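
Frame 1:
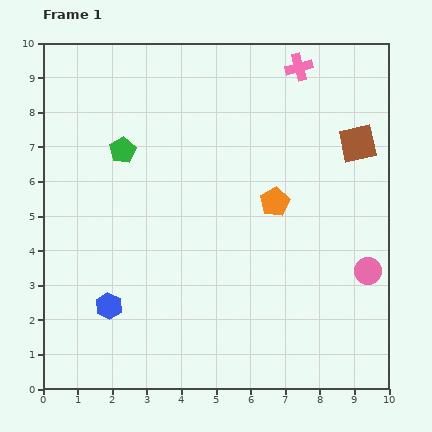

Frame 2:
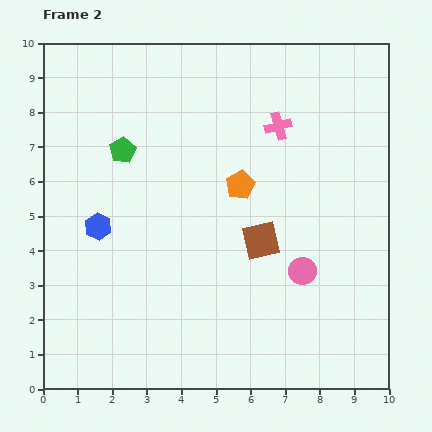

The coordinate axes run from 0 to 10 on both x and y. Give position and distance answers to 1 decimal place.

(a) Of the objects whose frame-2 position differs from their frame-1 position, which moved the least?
the orange pentagon

(moved 1.1)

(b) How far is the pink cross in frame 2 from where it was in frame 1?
1.8

The pink cross moved from (7.4, 9.3) to (6.8, 7.6), a distance of √(0.6² + 1.7²) ≈ 1.8.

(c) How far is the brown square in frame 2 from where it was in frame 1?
4.0

The brown square moved from (9.1, 7.1) to (6.3, 4.3), a distance of √(2.8² + 2.8²) ≈ 4.0.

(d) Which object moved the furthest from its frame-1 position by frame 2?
the brown square

(moved 4.0; next 2.3)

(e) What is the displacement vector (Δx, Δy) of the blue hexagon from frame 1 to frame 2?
(-0.3, 2.3)

The blue hexagon was at (1.9, 2.4) in frame 1 and (1.6, 4.7) in frame 2.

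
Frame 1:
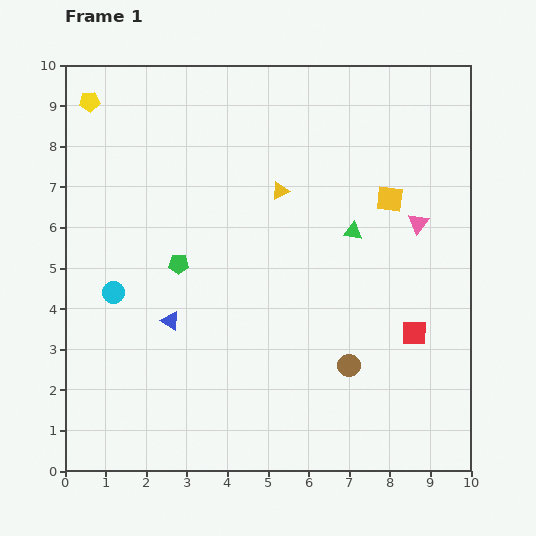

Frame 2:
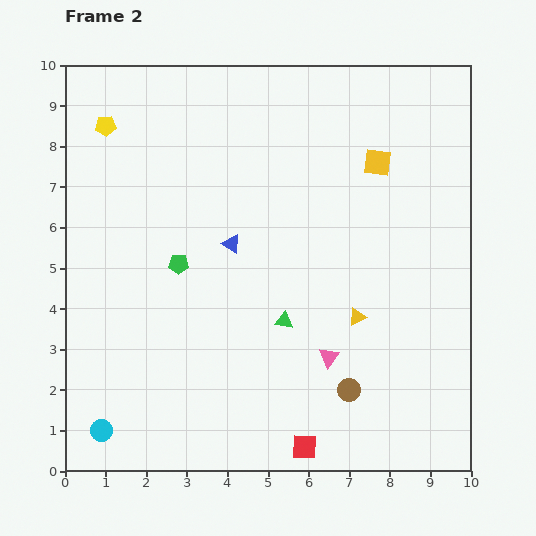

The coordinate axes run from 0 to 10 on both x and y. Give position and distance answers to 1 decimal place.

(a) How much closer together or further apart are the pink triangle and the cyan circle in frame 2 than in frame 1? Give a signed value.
-1.8

Distance in frame 1: 7.7. Distance in frame 2: 5.9.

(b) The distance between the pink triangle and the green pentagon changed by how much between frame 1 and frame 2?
-1.6

Distance in frame 1: 6.0. Distance in frame 2: 4.4.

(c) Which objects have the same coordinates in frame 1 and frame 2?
the green pentagon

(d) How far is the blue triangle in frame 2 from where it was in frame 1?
2.4

The blue triangle moved from (2.6, 3.7) to (4.1, 5.6), a distance of √(1.5² + 1.9²) ≈ 2.4.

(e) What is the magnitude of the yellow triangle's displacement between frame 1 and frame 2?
3.6

The yellow triangle moved from (5.3, 6.9) to (7.2, 3.8), a distance of √(1.9² + 3.1²) ≈ 3.6.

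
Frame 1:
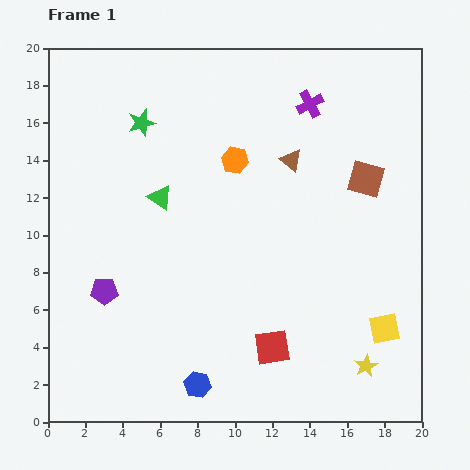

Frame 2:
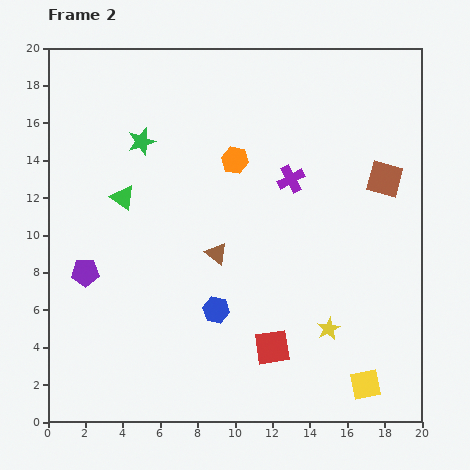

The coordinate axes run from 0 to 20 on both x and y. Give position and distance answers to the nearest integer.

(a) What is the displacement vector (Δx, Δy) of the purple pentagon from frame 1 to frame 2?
(-1, 1)

The purple pentagon was at (3, 7) in frame 1 and (2, 8) in frame 2.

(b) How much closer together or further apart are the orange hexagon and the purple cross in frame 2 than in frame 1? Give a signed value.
-2

Distance in frame 1: 5. Distance in frame 2: 3.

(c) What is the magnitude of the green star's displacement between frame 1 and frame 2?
1

The green star moved from (5, 16) to (5, 15), a distance of √(0² + 1²) ≈ 1.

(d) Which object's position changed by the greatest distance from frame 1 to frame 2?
the brown triangle

(moved 6; next 4)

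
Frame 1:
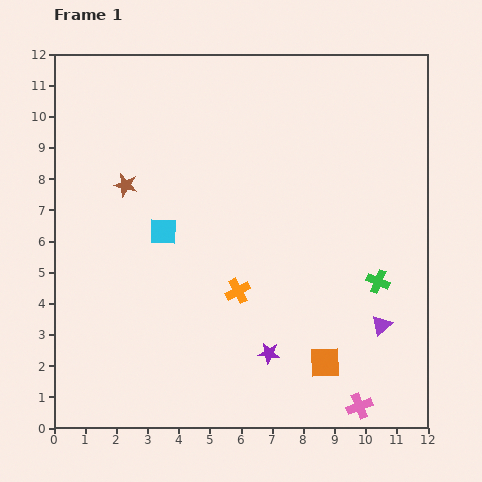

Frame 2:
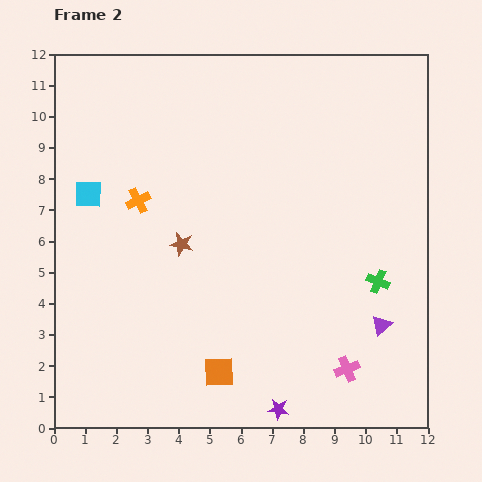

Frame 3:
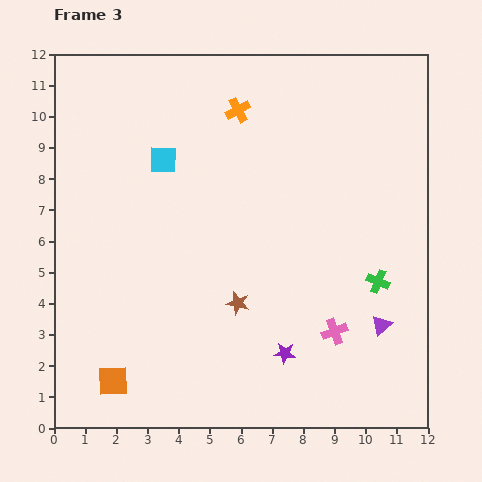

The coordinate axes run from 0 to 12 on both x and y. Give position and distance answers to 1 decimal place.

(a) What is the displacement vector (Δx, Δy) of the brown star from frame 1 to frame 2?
(1.8, -1.9)

The brown star was at (2.3, 7.8) in frame 1 and (4.1, 5.9) in frame 2.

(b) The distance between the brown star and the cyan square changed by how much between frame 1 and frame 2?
+1.5

Distance in frame 1: 1.9. Distance in frame 2: 3.4.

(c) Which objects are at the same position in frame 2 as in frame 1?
the purple triangle, the green cross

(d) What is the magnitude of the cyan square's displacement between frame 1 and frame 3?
2.3

The cyan square moved from (3.5, 6.3) to (3.5, 8.6), a distance of √(0.0² + 2.3²) ≈ 2.3.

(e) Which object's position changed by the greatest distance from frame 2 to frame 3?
the orange cross

(moved 4.3; next 3.4)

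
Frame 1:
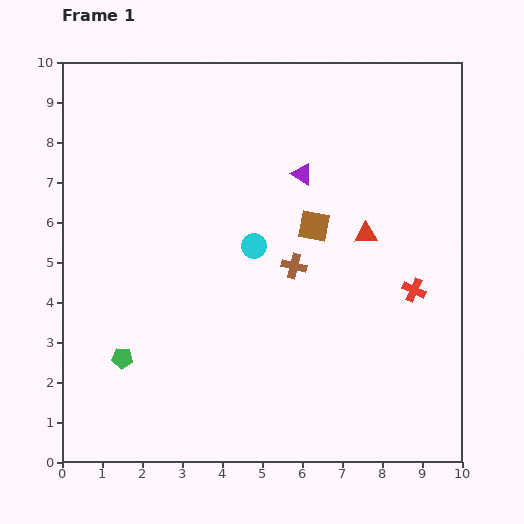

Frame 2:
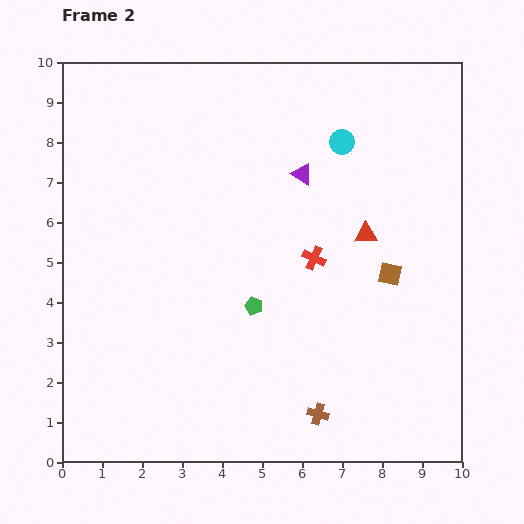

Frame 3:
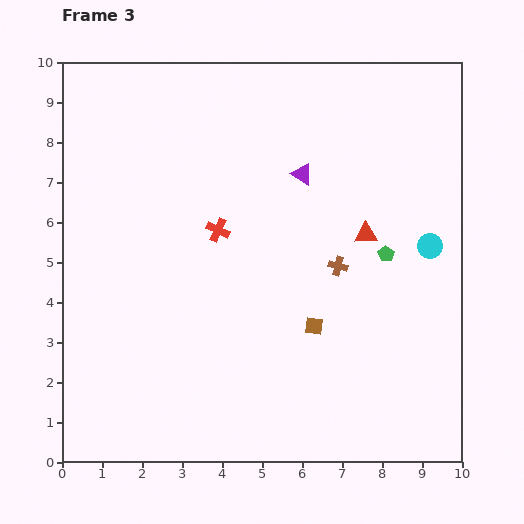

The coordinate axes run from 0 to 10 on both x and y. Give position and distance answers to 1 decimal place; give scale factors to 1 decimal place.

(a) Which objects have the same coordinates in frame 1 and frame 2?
the red triangle, the purple triangle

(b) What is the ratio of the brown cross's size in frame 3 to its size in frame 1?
0.8×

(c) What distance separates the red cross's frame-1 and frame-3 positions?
5.1

The red cross moved from (8.8, 4.3) to (3.9, 5.8), a distance of √(4.9² + 1.5²) ≈ 5.1.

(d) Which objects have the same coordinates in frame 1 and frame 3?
the red triangle, the purple triangle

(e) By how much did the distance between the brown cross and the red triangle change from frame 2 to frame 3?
-3.6

Distance in frame 2: 4.7. Distance in frame 3: 1.1.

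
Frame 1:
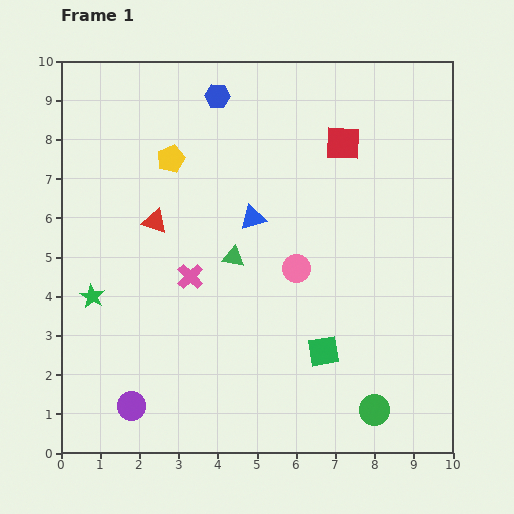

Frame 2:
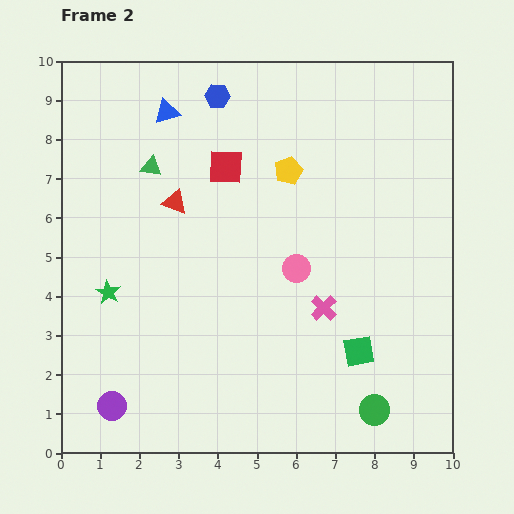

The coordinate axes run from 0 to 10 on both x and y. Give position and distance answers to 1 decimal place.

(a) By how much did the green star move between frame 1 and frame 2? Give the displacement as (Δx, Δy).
(0.4, 0.1)

The green star was at (0.8, 4.0) in frame 1 and (1.2, 4.1) in frame 2.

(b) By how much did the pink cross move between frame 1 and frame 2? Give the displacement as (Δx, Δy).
(3.4, -0.8)

The pink cross was at (3.3, 4.5) in frame 1 and (6.7, 3.7) in frame 2.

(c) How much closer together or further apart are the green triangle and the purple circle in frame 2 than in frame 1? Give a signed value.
+1.6

Distance in frame 1: 4.6. Distance in frame 2: 6.2.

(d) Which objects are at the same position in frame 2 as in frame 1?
the green circle, the pink circle, the blue hexagon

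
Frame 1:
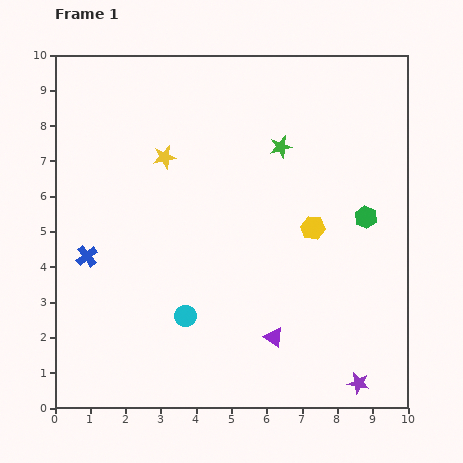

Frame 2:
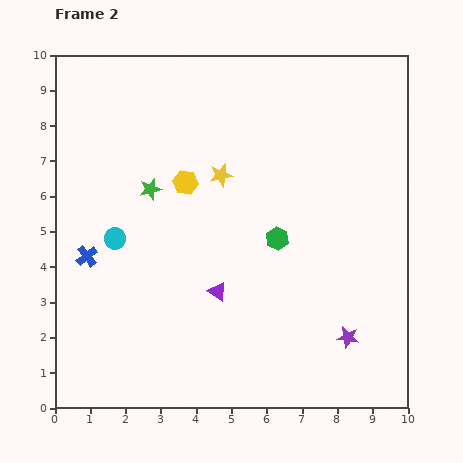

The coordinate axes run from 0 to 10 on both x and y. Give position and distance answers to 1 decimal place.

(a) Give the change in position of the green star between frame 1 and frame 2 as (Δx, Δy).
(-3.7, -1.2)

The green star was at (6.4, 7.4) in frame 1 and (2.7, 6.2) in frame 2.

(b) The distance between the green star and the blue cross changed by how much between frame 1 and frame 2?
-3.7

Distance in frame 1: 6.3. Distance in frame 2: 2.6.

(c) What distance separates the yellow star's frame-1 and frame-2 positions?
1.7

The yellow star moved from (3.1, 7.1) to (4.7, 6.6), a distance of √(1.6² + 0.5²) ≈ 1.7.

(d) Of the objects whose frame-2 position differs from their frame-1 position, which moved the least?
the purple star

(moved 1.3)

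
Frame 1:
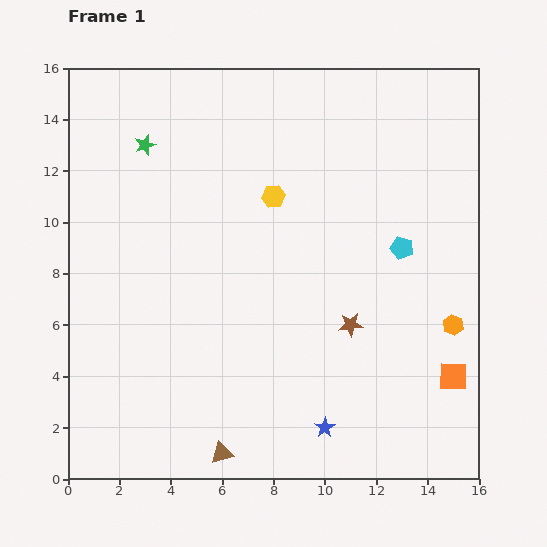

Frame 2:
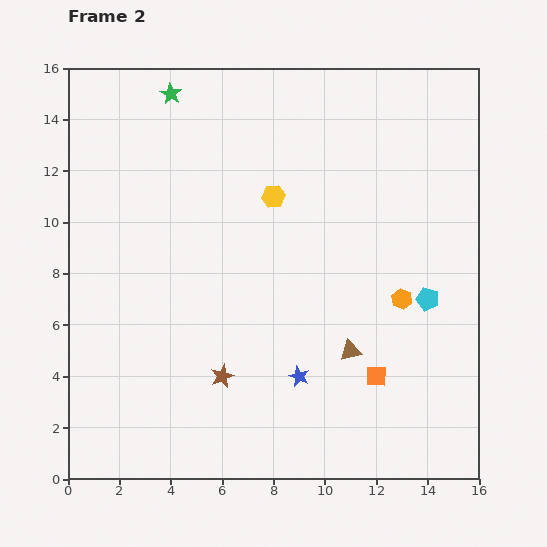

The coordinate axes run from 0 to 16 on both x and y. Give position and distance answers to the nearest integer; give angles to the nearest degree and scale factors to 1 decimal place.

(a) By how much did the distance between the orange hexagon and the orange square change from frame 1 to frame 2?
+1

Distance in frame 1: 2. Distance in frame 2: 3.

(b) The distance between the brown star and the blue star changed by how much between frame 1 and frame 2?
-1

Distance in frame 1: 4. Distance in frame 2: 3.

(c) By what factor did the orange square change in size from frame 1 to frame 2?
0.7×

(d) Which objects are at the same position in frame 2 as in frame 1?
the yellow hexagon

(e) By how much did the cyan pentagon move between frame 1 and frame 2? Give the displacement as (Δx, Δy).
(1, -2)

The cyan pentagon was at (13, 9) in frame 1 and (14, 7) in frame 2.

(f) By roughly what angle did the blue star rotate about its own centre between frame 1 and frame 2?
16° counter-clockwise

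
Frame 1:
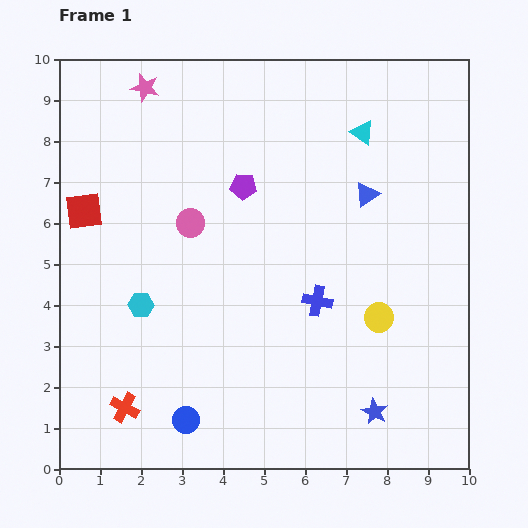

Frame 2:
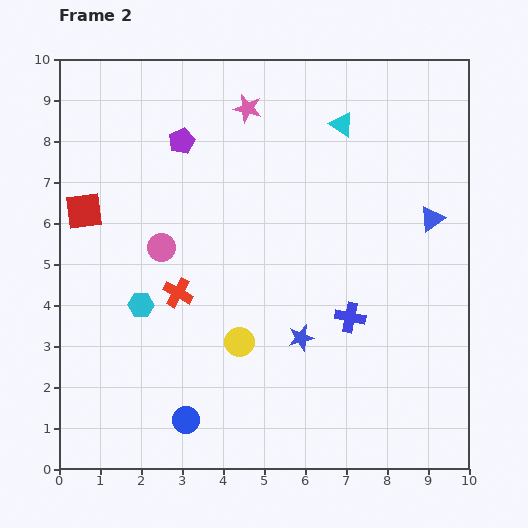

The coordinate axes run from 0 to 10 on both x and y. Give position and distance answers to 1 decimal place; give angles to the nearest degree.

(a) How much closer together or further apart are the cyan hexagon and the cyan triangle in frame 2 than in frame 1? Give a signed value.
-0.2

Distance in frame 1: 6.8. Distance in frame 2: 6.6.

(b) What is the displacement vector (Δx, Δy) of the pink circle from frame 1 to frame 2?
(-0.7, -0.6)

The pink circle was at (3.2, 6.0) in frame 1 and (2.5, 5.4) in frame 2.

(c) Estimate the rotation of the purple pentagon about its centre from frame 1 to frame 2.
29° counter-clockwise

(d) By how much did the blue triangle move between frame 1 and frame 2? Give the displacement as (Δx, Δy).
(1.6, -0.6)

The blue triangle was at (7.5, 6.7) in frame 1 and (9.1, 6.1) in frame 2.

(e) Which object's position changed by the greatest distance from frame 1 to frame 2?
the yellow circle

(moved 3.5; next 3.1)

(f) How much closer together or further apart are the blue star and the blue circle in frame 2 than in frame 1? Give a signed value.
-1.2

Distance in frame 1: 4.6. Distance in frame 2: 3.4.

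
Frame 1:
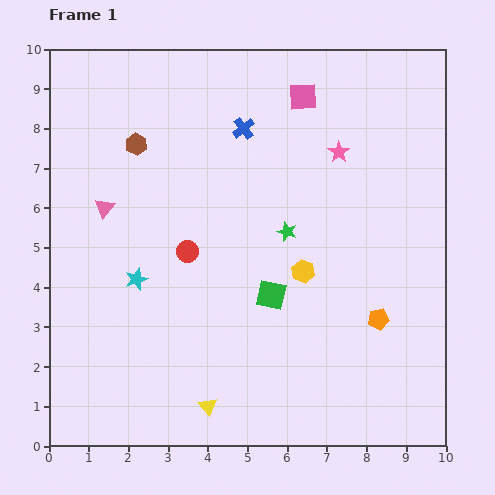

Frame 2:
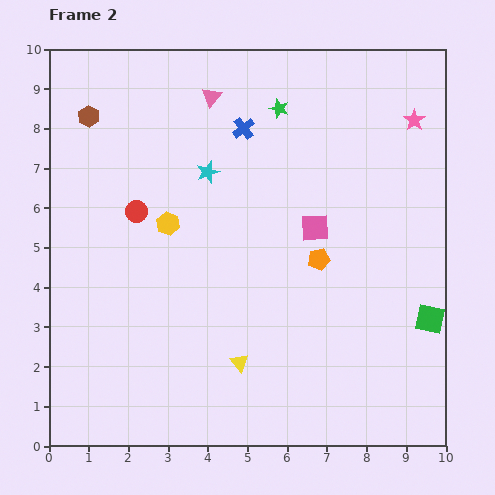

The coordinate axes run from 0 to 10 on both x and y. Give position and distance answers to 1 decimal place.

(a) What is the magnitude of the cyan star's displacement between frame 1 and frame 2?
3.2

The cyan star moved from (2.2, 4.2) to (4.0, 6.9), a distance of √(1.8² + 2.7²) ≈ 3.2.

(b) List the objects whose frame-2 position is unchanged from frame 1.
the blue cross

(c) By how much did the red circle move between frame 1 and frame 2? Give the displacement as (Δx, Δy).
(-1.3, 1.0)

The red circle was at (3.5, 4.9) in frame 1 and (2.2, 5.9) in frame 2.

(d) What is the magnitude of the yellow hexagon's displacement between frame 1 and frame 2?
3.6

The yellow hexagon moved from (6.4, 4.4) to (3.0, 5.6), a distance of √(3.4² + 1.2²) ≈ 3.6.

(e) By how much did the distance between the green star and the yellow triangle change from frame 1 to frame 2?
+1.7

Distance in frame 1: 4.8. Distance in frame 2: 6.5.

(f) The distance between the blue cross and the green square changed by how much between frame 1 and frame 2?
+2.4

Distance in frame 1: 4.3. Distance in frame 2: 6.7.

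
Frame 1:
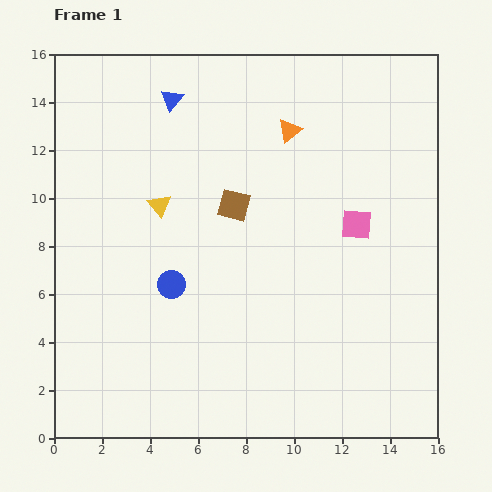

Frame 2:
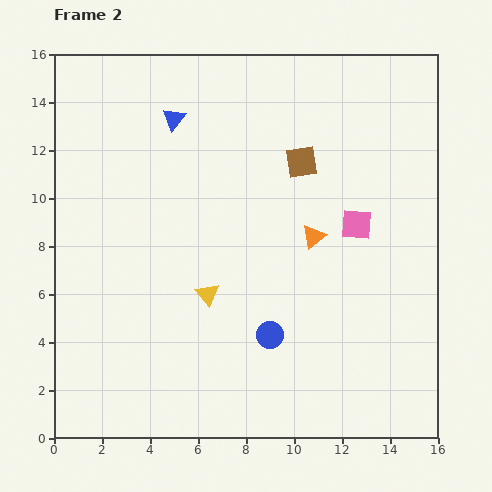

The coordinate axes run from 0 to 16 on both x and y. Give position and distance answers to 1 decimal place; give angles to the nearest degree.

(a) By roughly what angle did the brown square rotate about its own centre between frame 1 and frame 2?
24° counter-clockwise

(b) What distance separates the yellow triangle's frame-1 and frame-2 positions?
4.2

The yellow triangle moved from (4.4, 9.7) to (6.4, 6.0), a distance of √(2.0² + 3.7²) ≈ 4.2.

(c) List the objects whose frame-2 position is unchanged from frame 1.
the pink square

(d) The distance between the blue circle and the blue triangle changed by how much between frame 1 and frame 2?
+2.1

Distance in frame 1: 7.7. Distance in frame 2: 9.8.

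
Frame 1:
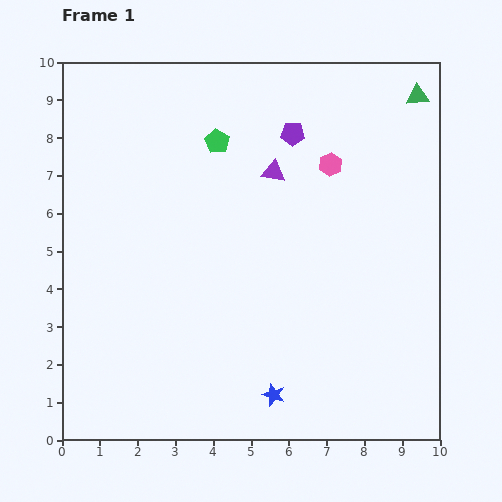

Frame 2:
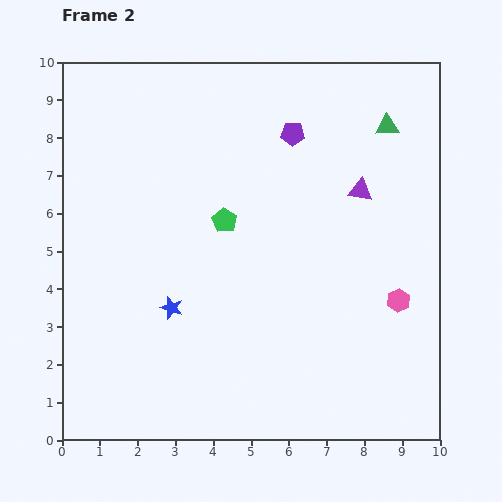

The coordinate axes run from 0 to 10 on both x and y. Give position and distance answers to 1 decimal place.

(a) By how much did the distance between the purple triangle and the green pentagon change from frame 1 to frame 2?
+2.0

Distance in frame 1: 1.7. Distance in frame 2: 3.7.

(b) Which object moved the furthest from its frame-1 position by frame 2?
the pink hexagon

(moved 4.0; next 3.5)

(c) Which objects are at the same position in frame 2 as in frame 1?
the purple pentagon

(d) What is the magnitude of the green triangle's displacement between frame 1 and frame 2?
1.1

The green triangle moved from (9.4, 9.1) to (8.6, 8.3), a distance of √(0.8² + 0.8²) ≈ 1.1.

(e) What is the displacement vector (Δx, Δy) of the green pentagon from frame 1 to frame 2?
(0.2, -2.1)

The green pentagon was at (4.1, 7.9) in frame 1 and (4.3, 5.8) in frame 2.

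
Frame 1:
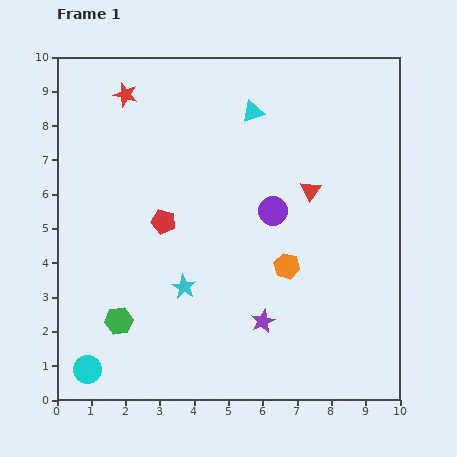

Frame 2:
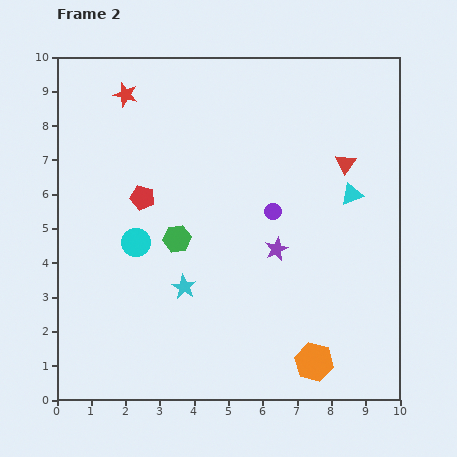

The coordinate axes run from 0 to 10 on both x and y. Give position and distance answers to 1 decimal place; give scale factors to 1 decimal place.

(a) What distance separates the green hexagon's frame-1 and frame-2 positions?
2.9

The green hexagon moved from (1.8, 2.3) to (3.5, 4.7), a distance of √(1.7² + 2.4²) ≈ 2.9.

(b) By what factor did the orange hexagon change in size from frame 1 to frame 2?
1.5×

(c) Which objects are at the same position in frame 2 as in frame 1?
the red star, the cyan star, the purple circle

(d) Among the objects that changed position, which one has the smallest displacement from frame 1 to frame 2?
the red pentagon

(moved 0.9)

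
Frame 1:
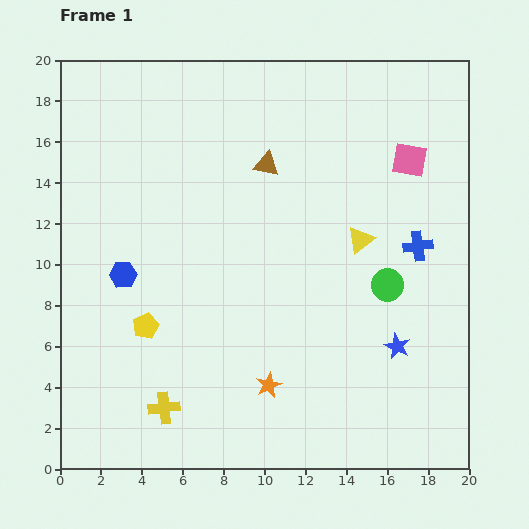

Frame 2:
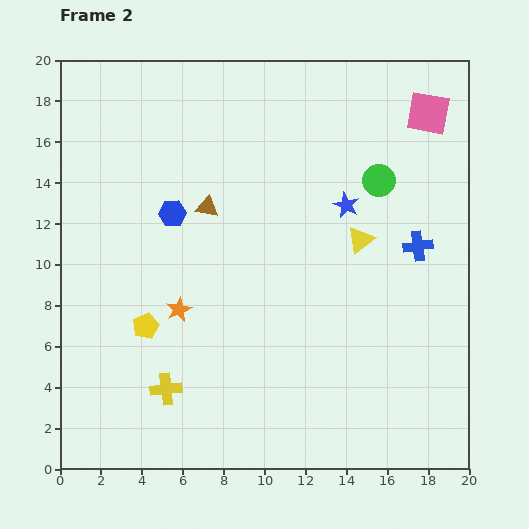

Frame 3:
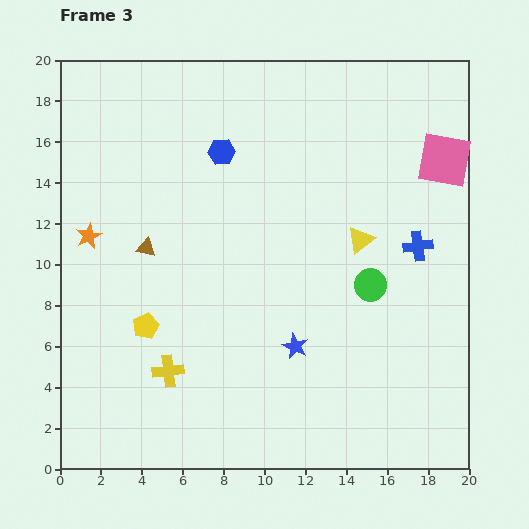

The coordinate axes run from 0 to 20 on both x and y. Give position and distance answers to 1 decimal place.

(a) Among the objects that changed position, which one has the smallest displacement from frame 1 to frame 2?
the yellow cross

(moved 0.9)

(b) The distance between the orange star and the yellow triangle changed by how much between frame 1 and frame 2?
+1.1

Distance in frame 1: 8.4. Distance in frame 2: 9.5.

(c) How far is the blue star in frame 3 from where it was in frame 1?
5.0

The blue star moved from (16.5, 6.0) to (11.5, 6.0), a distance of √(5.0² + 0.0²) ≈ 5.0.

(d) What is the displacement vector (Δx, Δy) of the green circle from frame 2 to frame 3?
(-0.4, -5.1)

The green circle was at (15.6, 14.1) in frame 2 and (15.2, 9.0) in frame 3.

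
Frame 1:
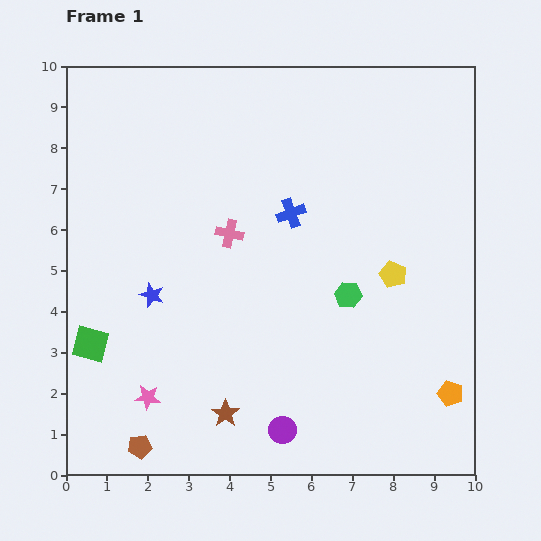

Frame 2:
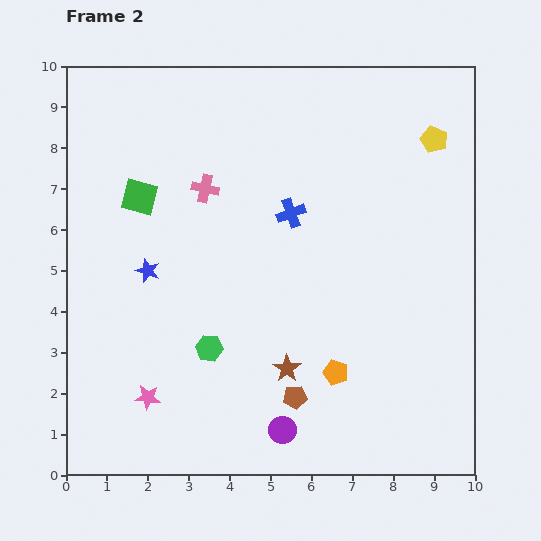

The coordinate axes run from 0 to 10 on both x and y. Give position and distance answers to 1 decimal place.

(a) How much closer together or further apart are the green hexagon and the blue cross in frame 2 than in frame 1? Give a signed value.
+1.5

Distance in frame 1: 2.4. Distance in frame 2: 3.9.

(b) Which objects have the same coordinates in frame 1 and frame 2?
the blue cross, the purple circle, the pink star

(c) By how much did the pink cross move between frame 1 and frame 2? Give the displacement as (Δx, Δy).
(-0.6, 1.1)

The pink cross was at (4.0, 5.9) in frame 1 and (3.4, 7.0) in frame 2.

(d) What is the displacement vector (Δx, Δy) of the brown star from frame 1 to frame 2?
(1.5, 1.1)

The brown star was at (3.9, 1.5) in frame 1 and (5.4, 2.6) in frame 2.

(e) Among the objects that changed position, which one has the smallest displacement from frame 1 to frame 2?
the blue star

(moved 0.6)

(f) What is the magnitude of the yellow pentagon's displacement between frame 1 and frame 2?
3.4

The yellow pentagon moved from (8.0, 4.9) to (9.0, 8.2), a distance of √(1.0² + 3.3²) ≈ 3.4.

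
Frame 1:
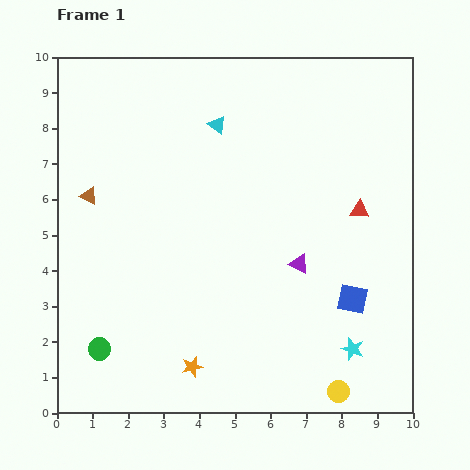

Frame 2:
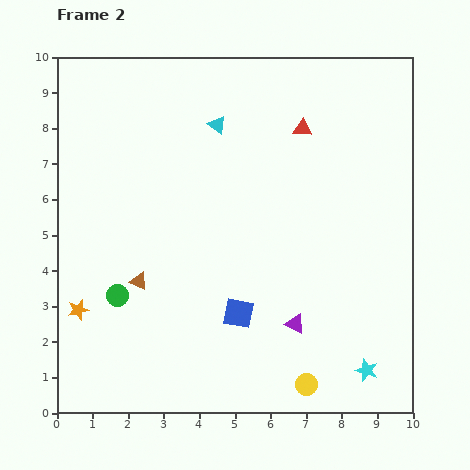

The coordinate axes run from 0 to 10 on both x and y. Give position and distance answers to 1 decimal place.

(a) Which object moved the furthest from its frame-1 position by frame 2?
the orange star

(moved 3.6; next 3.2)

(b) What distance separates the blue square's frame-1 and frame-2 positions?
3.2

The blue square moved from (8.3, 3.2) to (5.1, 2.8), a distance of √(3.2² + 0.4²) ≈ 3.2.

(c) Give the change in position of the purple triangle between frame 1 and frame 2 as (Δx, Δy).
(-0.1, -1.7)

The purple triangle was at (6.8, 4.2) in frame 1 and (6.7, 2.5) in frame 2.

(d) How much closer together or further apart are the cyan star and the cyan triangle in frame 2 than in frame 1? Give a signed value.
+0.7

Distance in frame 1: 7.4. Distance in frame 2: 8.1.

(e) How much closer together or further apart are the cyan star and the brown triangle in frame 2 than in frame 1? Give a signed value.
-1.7

Distance in frame 1: 8.6. Distance in frame 2: 6.9.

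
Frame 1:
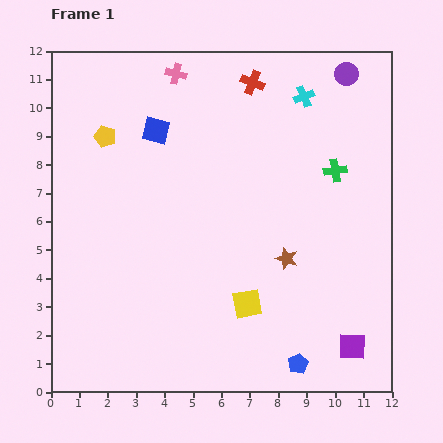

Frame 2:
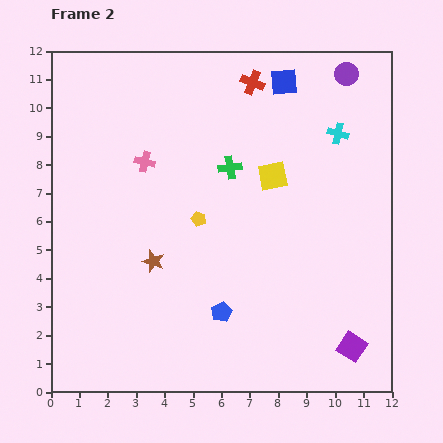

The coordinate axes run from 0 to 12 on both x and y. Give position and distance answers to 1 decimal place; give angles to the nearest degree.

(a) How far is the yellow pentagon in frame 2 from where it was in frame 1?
4.4

The yellow pentagon moved from (1.9, 9.0) to (5.2, 6.1), a distance of √(3.3² + 2.9²) ≈ 4.4.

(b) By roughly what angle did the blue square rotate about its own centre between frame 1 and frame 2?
19° counter-clockwise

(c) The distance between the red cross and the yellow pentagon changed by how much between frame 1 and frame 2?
-0.3

Distance in frame 1: 5.5. Distance in frame 2: 5.2.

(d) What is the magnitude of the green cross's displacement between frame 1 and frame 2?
3.7

The green cross moved from (10.0, 7.8) to (6.3, 7.9), a distance of √(3.7² + 0.1²) ≈ 3.7.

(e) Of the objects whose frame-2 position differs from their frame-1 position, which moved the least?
the cyan cross

(moved 1.8)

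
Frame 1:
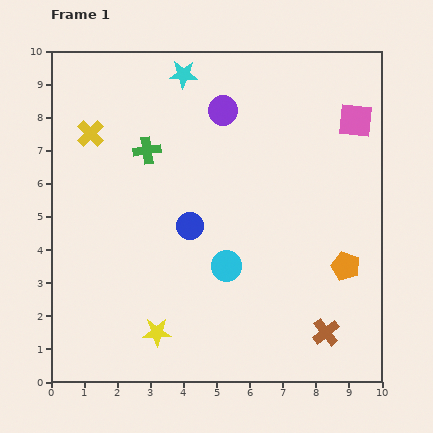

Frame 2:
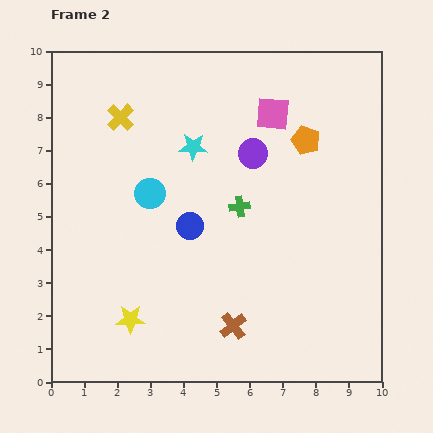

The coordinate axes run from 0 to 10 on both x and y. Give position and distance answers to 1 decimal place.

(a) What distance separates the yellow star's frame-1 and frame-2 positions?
0.9

The yellow star moved from (3.2, 1.5) to (2.4, 1.9), a distance of √(0.8² + 0.4²) ≈ 0.9.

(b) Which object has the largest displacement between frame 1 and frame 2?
the orange pentagon

(moved 4.0; next 3.3)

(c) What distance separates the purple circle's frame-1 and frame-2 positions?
1.6

The purple circle moved from (5.2, 8.2) to (6.1, 6.9), a distance of √(0.9² + 1.3²) ≈ 1.6.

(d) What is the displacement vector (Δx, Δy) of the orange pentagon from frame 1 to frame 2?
(-1.2, 3.8)

The orange pentagon was at (8.9, 3.5) in frame 1 and (7.7, 7.3) in frame 2.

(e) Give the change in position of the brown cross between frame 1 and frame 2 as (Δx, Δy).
(-2.8, 0.2)

The brown cross was at (8.3, 1.5) in frame 1 and (5.5, 1.7) in frame 2.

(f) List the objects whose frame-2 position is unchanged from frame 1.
the blue circle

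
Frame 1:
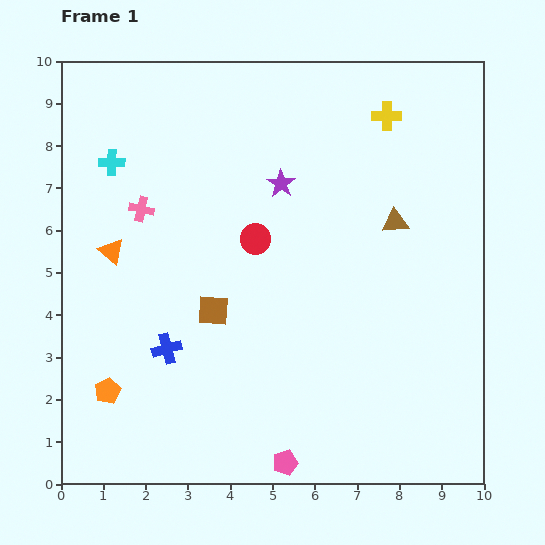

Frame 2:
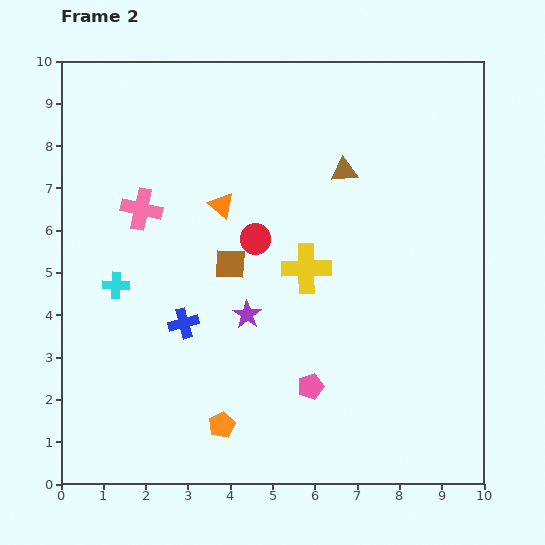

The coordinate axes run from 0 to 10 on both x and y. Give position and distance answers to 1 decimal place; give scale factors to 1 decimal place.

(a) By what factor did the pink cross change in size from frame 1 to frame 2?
1.6×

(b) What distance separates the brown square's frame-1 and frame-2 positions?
1.2

The brown square moved from (3.6, 4.1) to (4.0, 5.2), a distance of √(0.4² + 1.1²) ≈ 1.2.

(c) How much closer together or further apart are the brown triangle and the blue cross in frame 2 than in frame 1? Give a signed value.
-1.0

Distance in frame 1: 6.2. Distance in frame 2: 5.2.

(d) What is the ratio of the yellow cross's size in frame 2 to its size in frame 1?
1.7×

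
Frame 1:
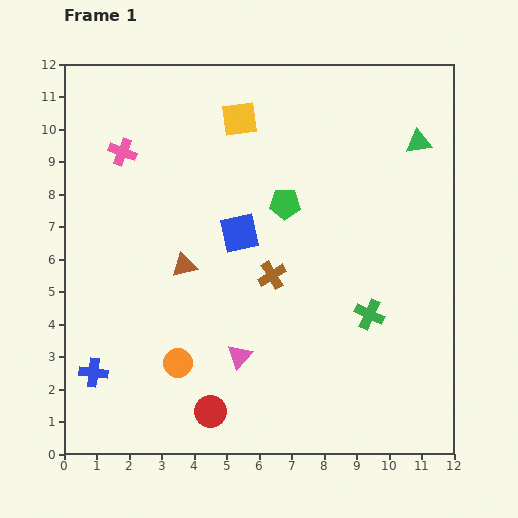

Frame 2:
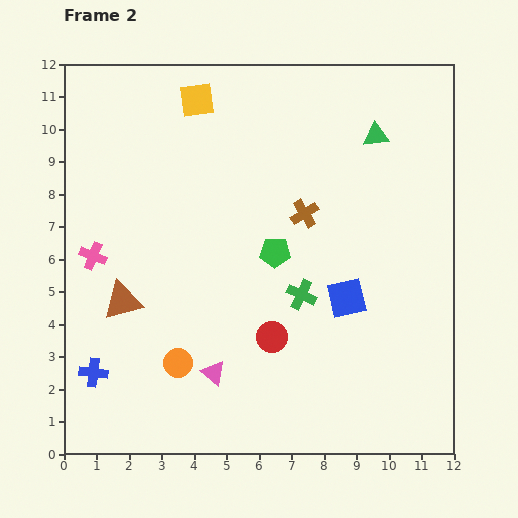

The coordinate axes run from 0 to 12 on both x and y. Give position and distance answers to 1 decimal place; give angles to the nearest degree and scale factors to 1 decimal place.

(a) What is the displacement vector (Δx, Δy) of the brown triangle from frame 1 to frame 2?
(-1.9, -1.1)

The brown triangle was at (3.7, 5.8) in frame 1 and (1.8, 4.7) in frame 2.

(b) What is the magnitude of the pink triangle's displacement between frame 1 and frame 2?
0.9

The pink triangle moved from (5.4, 3.0) to (4.6, 2.5), a distance of √(0.8² + 0.5²) ≈ 0.9.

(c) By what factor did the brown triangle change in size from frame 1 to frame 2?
1.6×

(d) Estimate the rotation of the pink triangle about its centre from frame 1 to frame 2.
32° counter-clockwise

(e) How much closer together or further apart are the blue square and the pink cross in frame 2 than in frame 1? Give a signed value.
+3.5

Distance in frame 1: 4.4. Distance in frame 2: 7.9.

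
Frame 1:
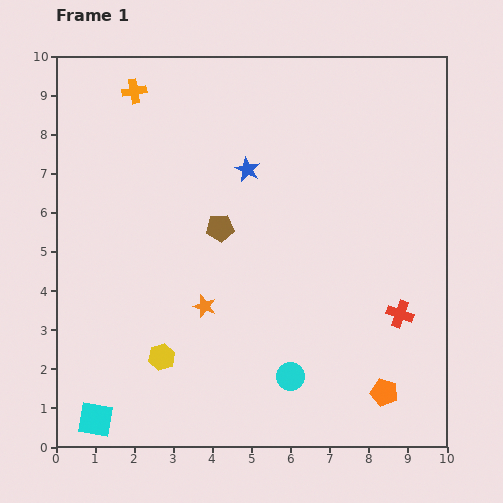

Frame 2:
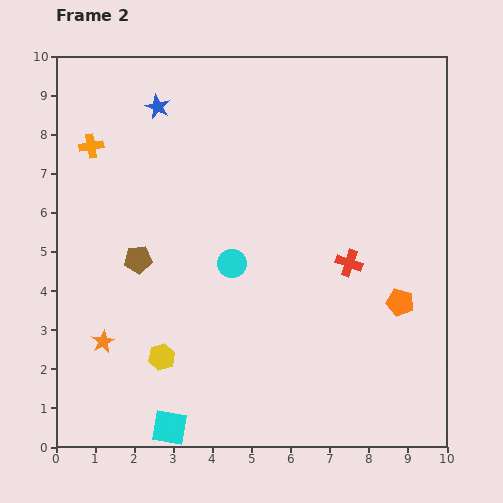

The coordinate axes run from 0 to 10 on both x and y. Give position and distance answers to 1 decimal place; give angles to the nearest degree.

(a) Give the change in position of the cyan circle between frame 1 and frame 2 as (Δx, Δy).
(-1.5, 2.9)

The cyan circle was at (6.0, 1.8) in frame 1 and (4.5, 4.7) in frame 2.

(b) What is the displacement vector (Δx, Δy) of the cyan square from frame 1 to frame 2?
(1.9, -0.2)

The cyan square was at (1.0, 0.7) in frame 1 and (2.9, 0.5) in frame 2.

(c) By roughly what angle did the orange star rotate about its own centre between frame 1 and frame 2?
26° clockwise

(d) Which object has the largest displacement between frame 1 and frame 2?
the cyan circle

(moved 3.3; next 2.8)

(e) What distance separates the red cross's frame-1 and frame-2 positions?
1.8

The red cross moved from (8.8, 3.4) to (7.5, 4.7), a distance of √(1.3² + 1.3²) ≈ 1.8.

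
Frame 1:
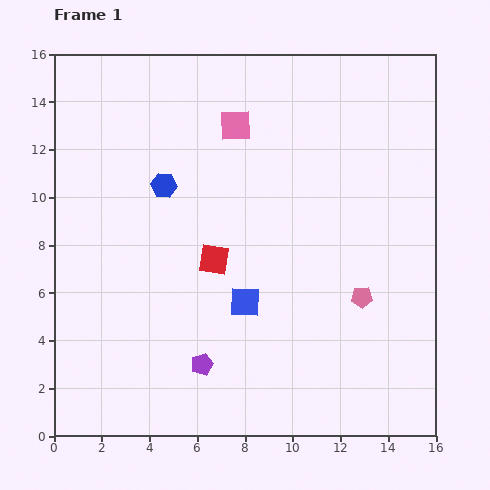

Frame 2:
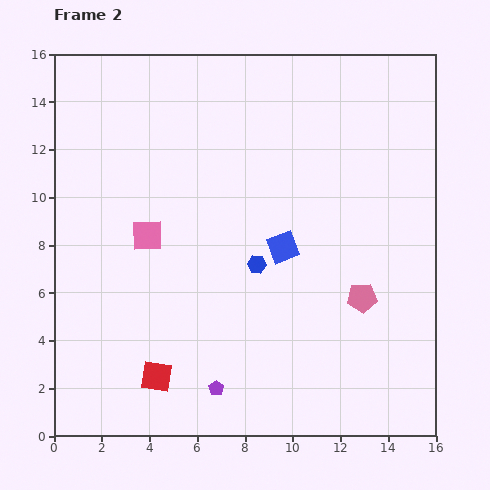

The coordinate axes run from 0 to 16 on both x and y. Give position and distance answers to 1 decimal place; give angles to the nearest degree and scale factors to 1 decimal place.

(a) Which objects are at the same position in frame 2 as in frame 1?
the pink pentagon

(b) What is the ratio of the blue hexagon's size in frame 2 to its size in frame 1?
0.7×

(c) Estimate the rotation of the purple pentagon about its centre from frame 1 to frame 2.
16° counter-clockwise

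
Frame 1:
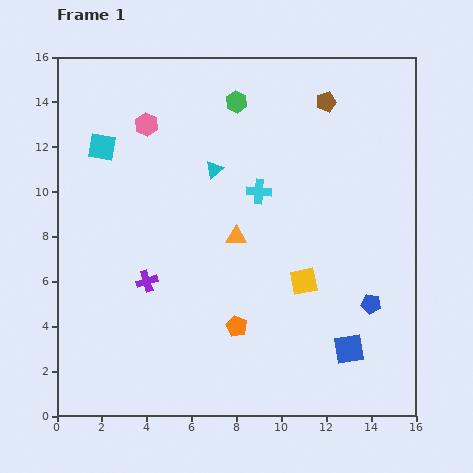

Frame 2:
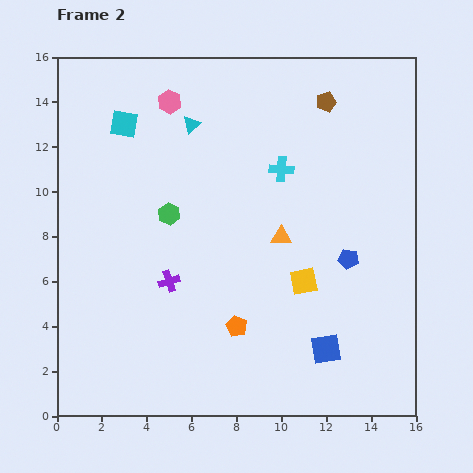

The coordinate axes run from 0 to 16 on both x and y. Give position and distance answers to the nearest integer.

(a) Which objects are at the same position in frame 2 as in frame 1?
the brown pentagon, the yellow square, the orange pentagon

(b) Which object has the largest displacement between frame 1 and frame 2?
the green hexagon

(moved 6; next 2)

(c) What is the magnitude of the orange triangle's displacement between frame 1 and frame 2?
2

The orange triangle moved from (8, 8) to (10, 8), a distance of √(2² + 0²) ≈ 2.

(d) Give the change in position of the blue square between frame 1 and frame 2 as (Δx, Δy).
(-1, 0)

The blue square was at (13, 3) in frame 1 and (12, 3) in frame 2.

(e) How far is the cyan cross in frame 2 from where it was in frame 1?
1

The cyan cross moved from (9, 10) to (10, 11), a distance of √(1² + 1²) ≈ 1.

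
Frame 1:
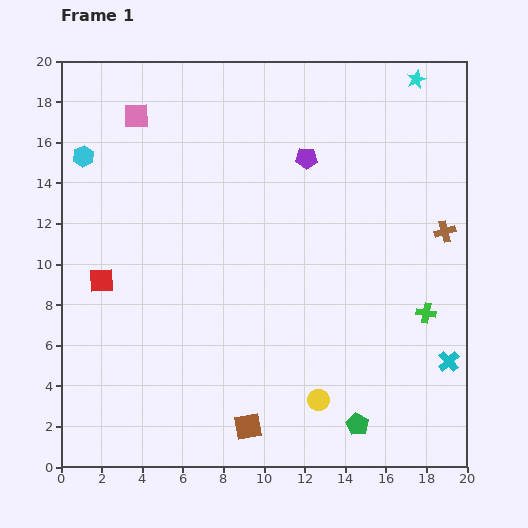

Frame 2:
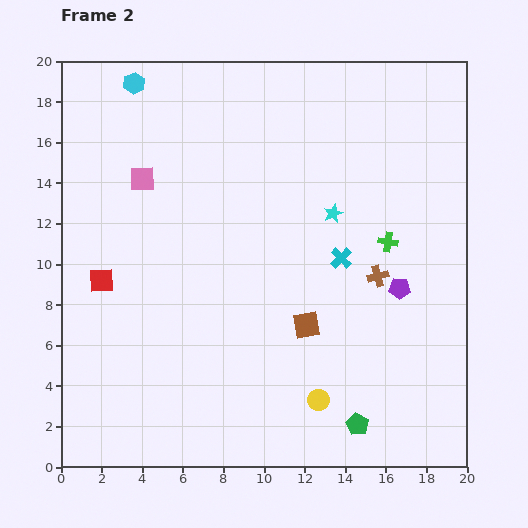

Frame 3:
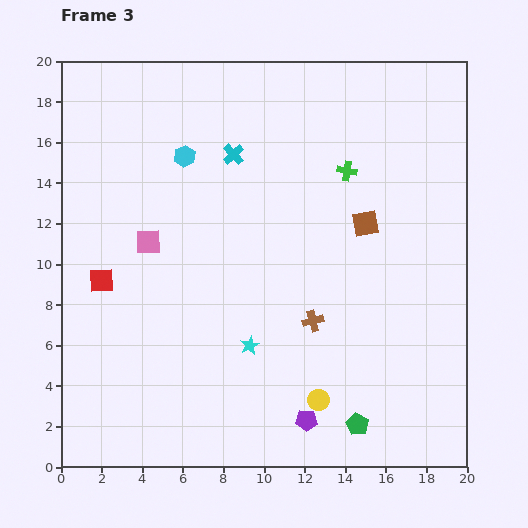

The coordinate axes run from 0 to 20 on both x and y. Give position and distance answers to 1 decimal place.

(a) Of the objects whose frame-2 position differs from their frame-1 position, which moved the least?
the pink square

(moved 3.1)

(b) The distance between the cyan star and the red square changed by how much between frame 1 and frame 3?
-10.4

Distance in frame 1: 18.4. Distance in frame 3: 8.0.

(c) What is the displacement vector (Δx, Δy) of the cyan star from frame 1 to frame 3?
(-8.2, -13.1)

The cyan star was at (17.5, 19.1) in frame 1 and (9.3, 6.0) in frame 3.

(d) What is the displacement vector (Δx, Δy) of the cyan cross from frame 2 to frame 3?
(-5.3, 5.1)

The cyan cross was at (13.8, 10.3) in frame 2 and (8.5, 15.4) in frame 3.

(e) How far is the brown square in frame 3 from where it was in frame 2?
5.8

The brown square moved from (12.1, 7.0) to (15.0, 12.0), a distance of √(2.9² + 5.0²) ≈ 5.8.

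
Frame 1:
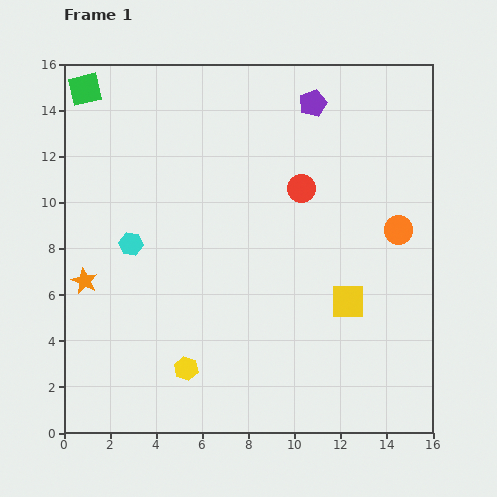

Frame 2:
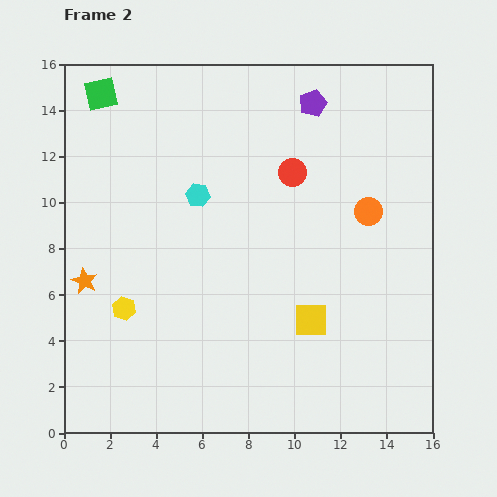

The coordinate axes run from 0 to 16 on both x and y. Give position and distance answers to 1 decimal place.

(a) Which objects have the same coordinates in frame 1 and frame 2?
the purple pentagon, the orange star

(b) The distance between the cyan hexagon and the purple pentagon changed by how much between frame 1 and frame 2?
-3.6

Distance in frame 1: 10.0. Distance in frame 2: 6.4.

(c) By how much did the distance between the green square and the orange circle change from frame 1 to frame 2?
-2.2

Distance in frame 1: 14.9. Distance in frame 2: 12.7.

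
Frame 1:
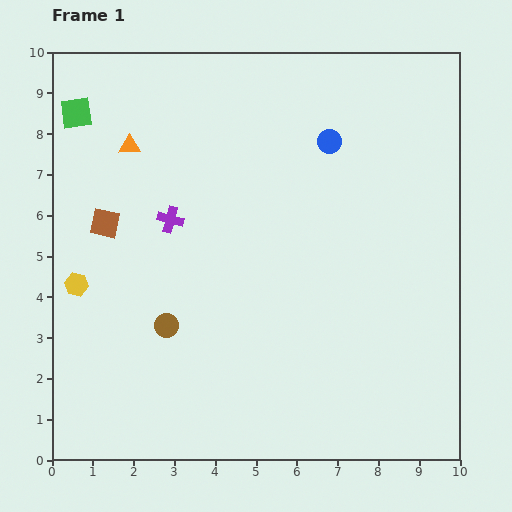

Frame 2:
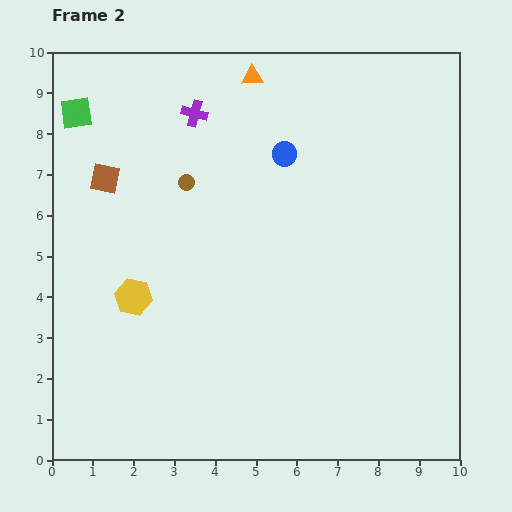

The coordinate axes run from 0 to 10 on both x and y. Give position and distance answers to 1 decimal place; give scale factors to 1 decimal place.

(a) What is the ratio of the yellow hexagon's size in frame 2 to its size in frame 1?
1.6×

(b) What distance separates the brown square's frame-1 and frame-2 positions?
1.1

The brown square moved from (1.3, 5.8) to (1.3, 6.9), a distance of √(0.0² + 1.1²) ≈ 1.1.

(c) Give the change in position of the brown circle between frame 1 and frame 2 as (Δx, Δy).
(0.5, 3.5)

The brown circle was at (2.8, 3.3) in frame 1 and (3.3, 6.8) in frame 2.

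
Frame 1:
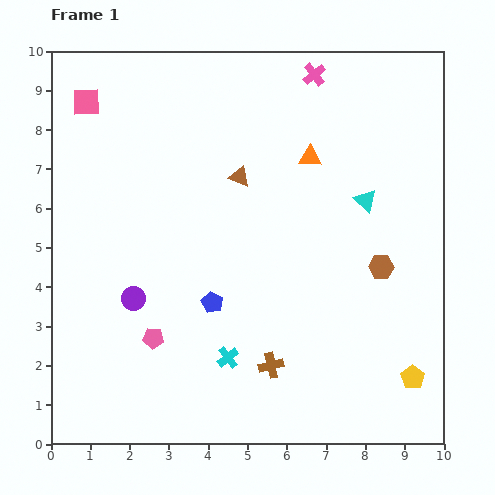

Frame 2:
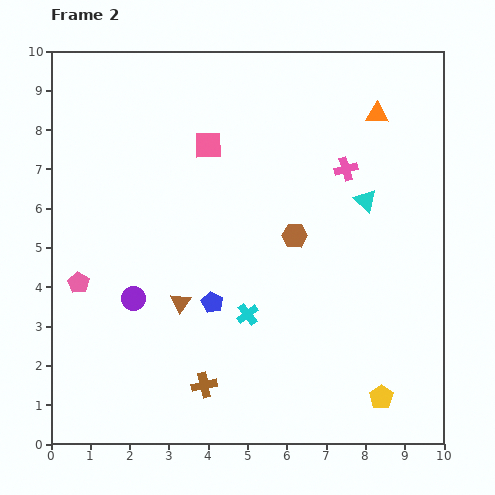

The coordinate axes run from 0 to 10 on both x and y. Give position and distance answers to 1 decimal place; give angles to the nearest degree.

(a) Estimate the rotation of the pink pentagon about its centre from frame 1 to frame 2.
28° clockwise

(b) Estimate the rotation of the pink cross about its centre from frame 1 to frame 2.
22° clockwise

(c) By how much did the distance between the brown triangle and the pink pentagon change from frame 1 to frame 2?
-2.1

Distance in frame 1: 4.7. Distance in frame 2: 2.6.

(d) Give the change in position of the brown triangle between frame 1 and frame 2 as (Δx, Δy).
(-1.5, -3.2)

The brown triangle was at (4.8, 6.8) in frame 1 and (3.3, 3.6) in frame 2.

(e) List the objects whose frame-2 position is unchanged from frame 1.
the blue pentagon, the cyan triangle, the purple circle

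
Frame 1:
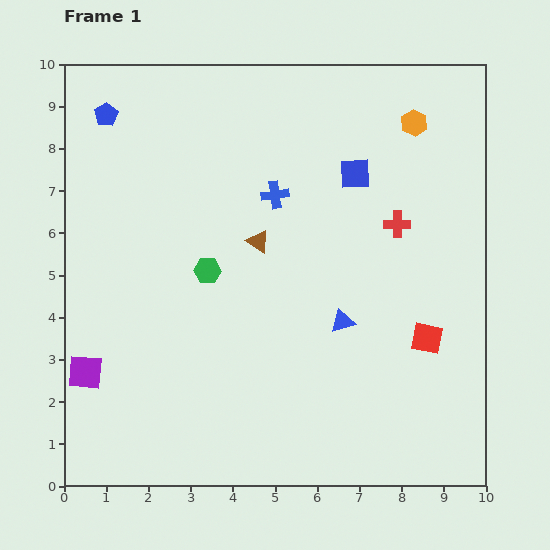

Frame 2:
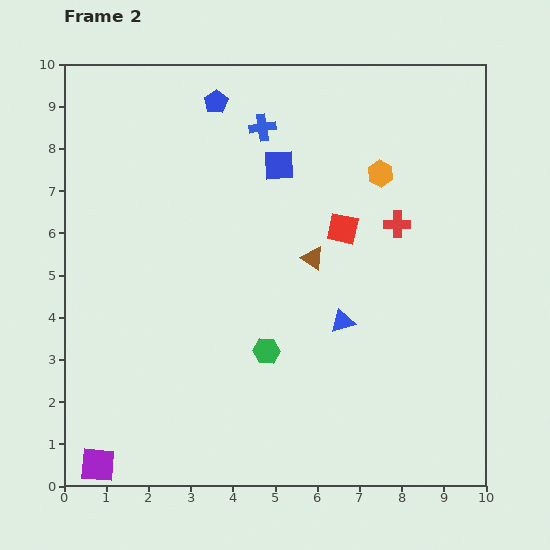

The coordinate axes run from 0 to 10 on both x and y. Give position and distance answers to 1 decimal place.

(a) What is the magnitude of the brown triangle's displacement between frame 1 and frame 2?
1.4

The brown triangle moved from (4.6, 5.8) to (5.9, 5.4), a distance of √(1.3² + 0.4²) ≈ 1.4.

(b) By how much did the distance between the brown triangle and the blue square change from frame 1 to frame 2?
-0.5

Distance in frame 1: 2.8. Distance in frame 2: 2.3.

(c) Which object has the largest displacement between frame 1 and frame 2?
the red square

(moved 3.3; next 2.6)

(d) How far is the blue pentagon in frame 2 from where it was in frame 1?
2.6

The blue pentagon moved from (1.0, 8.8) to (3.6, 9.1), a distance of √(2.6² + 0.3²) ≈ 2.6.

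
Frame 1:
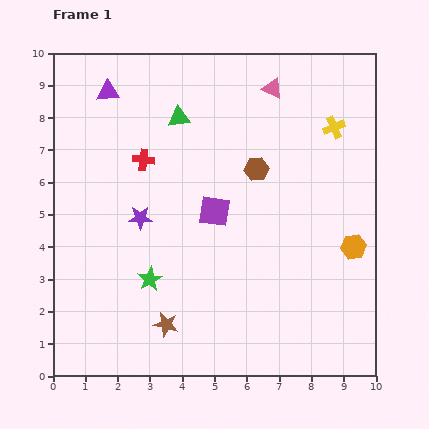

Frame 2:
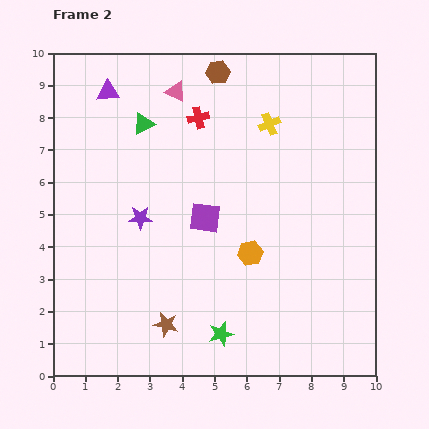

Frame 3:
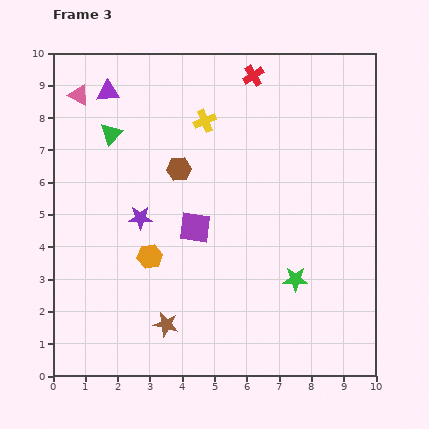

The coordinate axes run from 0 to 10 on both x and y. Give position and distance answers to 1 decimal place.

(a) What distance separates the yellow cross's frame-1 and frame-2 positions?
2.0

The yellow cross moved from (8.7, 7.7) to (6.7, 7.8), a distance of √(2.0² + 0.1²) ≈ 2.0.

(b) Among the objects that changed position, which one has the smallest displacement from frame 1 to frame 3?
the purple square

(moved 0.8)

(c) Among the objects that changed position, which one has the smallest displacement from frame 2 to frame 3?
the purple square

(moved 0.4)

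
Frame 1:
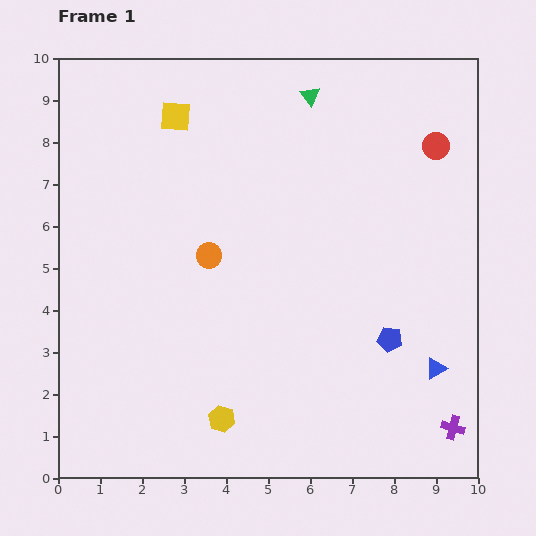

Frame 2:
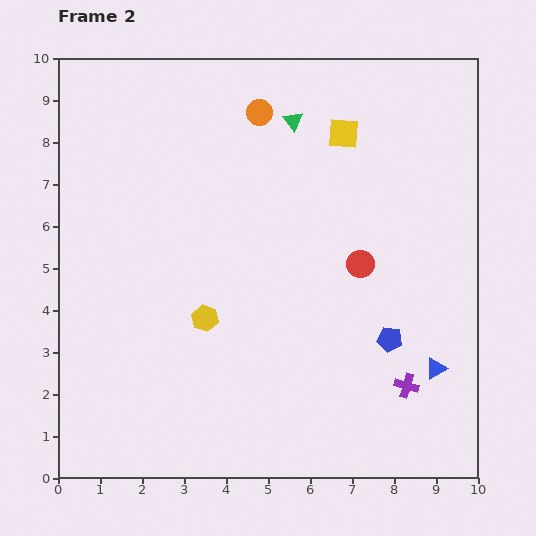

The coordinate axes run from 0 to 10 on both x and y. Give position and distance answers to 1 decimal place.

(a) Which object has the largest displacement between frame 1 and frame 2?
the yellow square

(moved 4.0; next 3.6)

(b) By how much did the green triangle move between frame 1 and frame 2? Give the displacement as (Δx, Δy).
(-0.4, -0.6)

The green triangle was at (6.0, 9.1) in frame 1 and (5.6, 8.5) in frame 2.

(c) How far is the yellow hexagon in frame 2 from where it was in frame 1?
2.4

The yellow hexagon moved from (3.9, 1.4) to (3.5, 3.8), a distance of √(0.4² + 2.4²) ≈ 2.4.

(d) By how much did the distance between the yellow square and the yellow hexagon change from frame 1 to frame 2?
-1.8

Distance in frame 1: 7.3. Distance in frame 2: 5.5.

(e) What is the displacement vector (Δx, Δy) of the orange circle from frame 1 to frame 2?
(1.2, 3.4)

The orange circle was at (3.6, 5.3) in frame 1 and (4.8, 8.7) in frame 2.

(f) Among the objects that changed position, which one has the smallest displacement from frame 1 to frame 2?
the green triangle

(moved 0.7)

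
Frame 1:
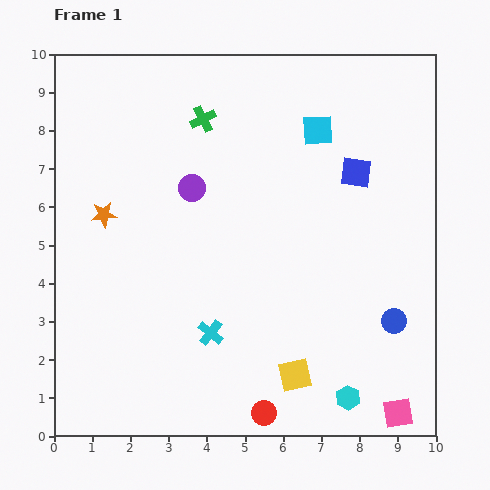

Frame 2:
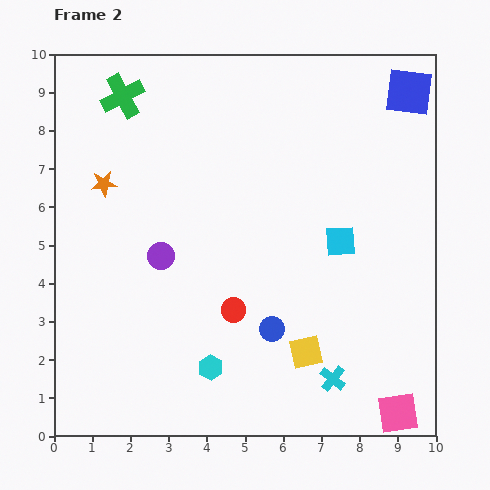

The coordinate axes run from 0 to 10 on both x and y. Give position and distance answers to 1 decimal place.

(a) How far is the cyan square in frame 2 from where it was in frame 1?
3.0

The cyan square moved from (6.9, 8.0) to (7.5, 5.1), a distance of √(0.6² + 2.9²) ≈ 3.0.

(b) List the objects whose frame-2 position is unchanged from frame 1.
the pink square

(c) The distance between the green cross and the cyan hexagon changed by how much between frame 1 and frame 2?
-0.7

Distance in frame 1: 8.2. Distance in frame 2: 7.5.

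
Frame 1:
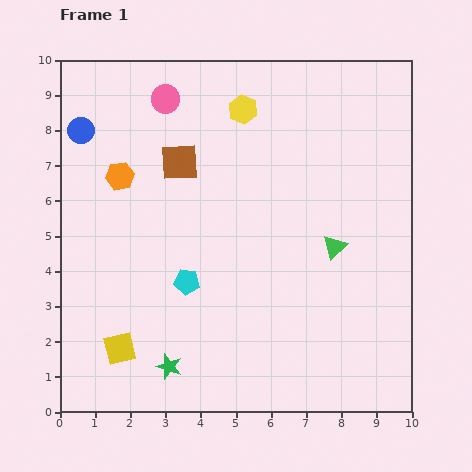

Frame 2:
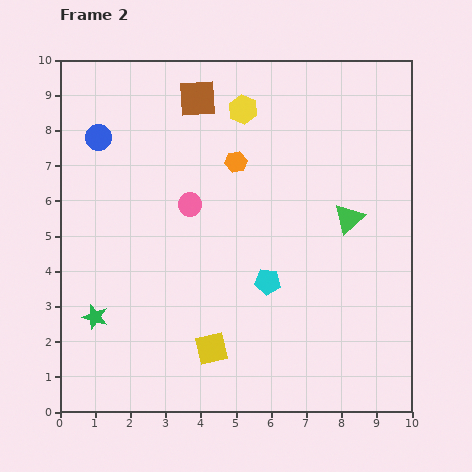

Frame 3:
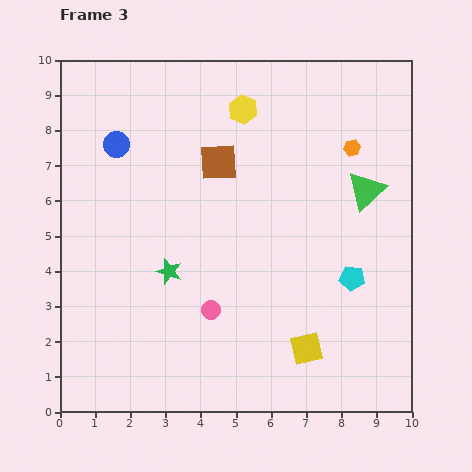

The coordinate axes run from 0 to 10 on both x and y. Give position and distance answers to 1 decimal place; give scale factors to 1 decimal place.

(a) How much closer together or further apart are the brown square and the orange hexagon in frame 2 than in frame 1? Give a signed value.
+0.4

Distance in frame 1: 1.7. Distance in frame 2: 2.1.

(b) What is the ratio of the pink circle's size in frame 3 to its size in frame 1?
0.7×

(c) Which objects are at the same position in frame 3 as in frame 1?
the yellow hexagon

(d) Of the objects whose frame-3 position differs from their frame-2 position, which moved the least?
the blue circle

(moved 0.5)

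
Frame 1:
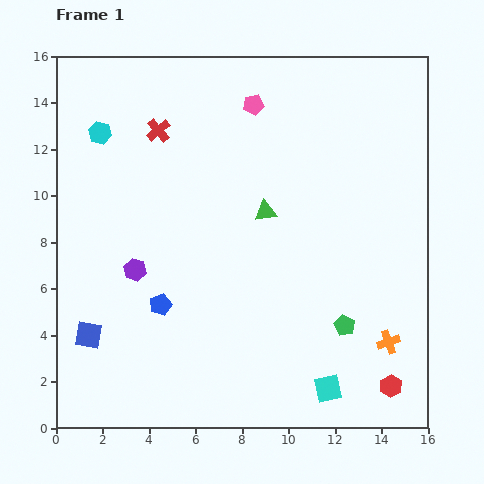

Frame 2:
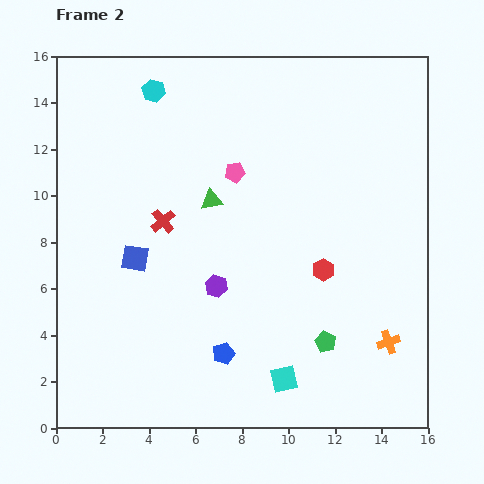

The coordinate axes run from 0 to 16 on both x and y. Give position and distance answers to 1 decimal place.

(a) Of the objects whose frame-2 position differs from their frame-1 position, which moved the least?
the green pentagon

(moved 1.1)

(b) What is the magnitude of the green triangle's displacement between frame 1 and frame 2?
2.4

The green triangle moved from (9.0, 9.3) to (6.7, 9.8), a distance of √(2.3² + 0.5²) ≈ 2.4.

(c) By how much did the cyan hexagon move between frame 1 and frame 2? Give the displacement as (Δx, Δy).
(2.3, 1.8)

The cyan hexagon was at (1.9, 12.7) in frame 1 and (4.2, 14.5) in frame 2.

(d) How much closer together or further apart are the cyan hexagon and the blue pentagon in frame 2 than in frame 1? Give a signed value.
+3.9

Distance in frame 1: 7.8. Distance in frame 2: 11.7.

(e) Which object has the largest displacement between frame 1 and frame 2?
the red hexagon

(moved 5.8; next 3.9)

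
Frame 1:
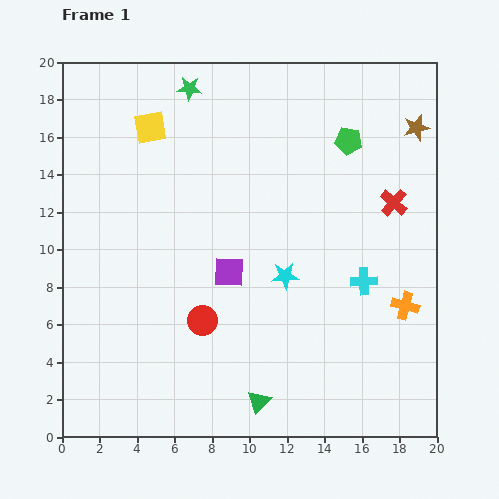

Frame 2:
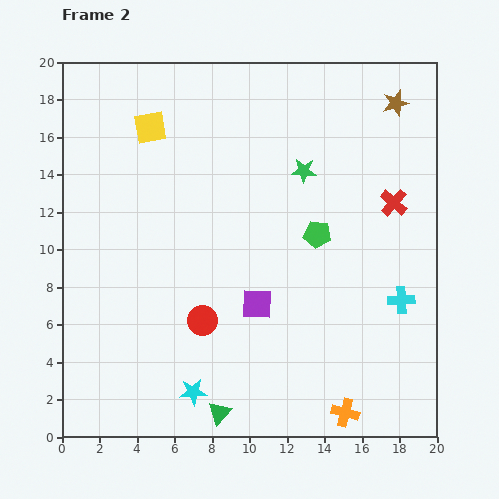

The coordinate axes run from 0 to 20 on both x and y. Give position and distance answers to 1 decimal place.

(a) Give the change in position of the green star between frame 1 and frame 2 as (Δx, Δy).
(6.1, -4.4)

The green star was at (6.8, 18.6) in frame 1 and (12.9, 14.2) in frame 2.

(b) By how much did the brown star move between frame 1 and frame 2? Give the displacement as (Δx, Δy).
(-1.1, 1.3)

The brown star was at (18.9, 16.5) in frame 1 and (17.8, 17.8) in frame 2.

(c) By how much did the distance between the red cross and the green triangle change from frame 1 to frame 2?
+1.8

Distance in frame 1: 12.8. Distance in frame 2: 14.6.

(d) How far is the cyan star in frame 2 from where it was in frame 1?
7.9

The cyan star moved from (11.9, 8.6) to (7.0, 2.4), a distance of √(4.9² + 6.2²) ≈ 7.9.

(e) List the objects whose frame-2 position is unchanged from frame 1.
the yellow square, the red circle, the red cross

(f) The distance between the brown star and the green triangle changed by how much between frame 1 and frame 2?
+2.2

Distance in frame 1: 16.8. Distance in frame 2: 19.0.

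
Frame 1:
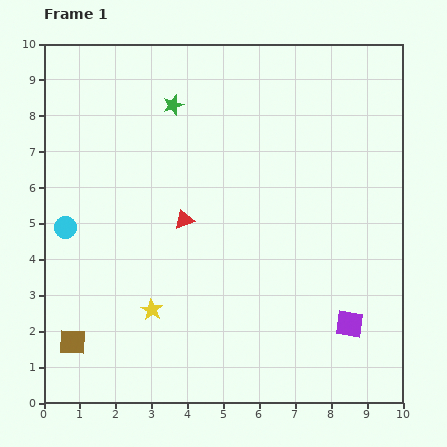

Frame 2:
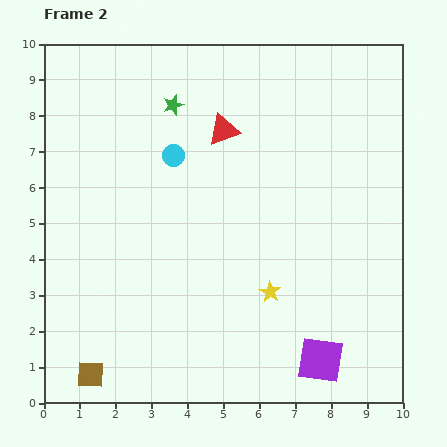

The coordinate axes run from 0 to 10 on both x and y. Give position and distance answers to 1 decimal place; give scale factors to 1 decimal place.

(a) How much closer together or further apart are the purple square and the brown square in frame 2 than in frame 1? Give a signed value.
-1.3

Distance in frame 1: 7.7. Distance in frame 2: 6.4.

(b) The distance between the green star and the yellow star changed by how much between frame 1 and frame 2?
+0.2

Distance in frame 1: 5.7. Distance in frame 2: 5.9.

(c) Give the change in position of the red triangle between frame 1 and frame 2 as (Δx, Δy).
(1.1, 2.5)

The red triangle was at (3.9, 5.1) in frame 1 and (5.0, 7.6) in frame 2.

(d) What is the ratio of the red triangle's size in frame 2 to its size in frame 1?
1.6×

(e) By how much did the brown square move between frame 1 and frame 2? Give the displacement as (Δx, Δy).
(0.5, -0.9)

The brown square was at (0.8, 1.7) in frame 1 and (1.3, 0.8) in frame 2.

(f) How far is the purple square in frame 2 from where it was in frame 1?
1.3

The purple square moved from (8.5, 2.2) to (7.7, 1.2), a distance of √(0.8² + 1.0²) ≈ 1.3.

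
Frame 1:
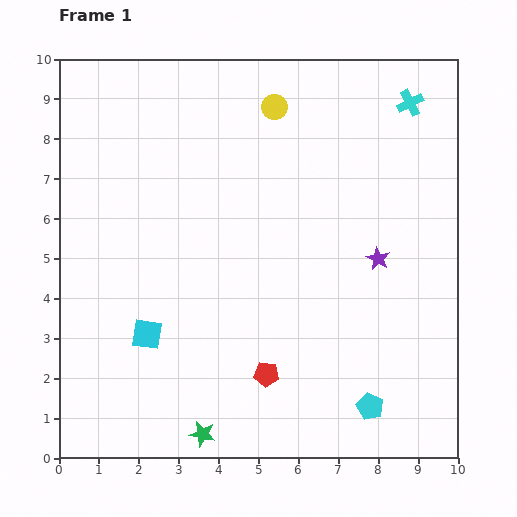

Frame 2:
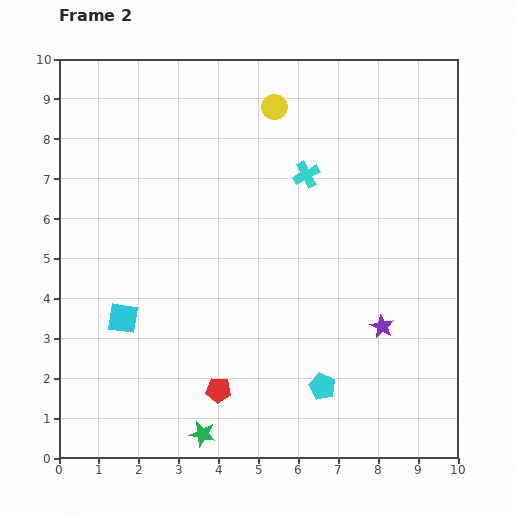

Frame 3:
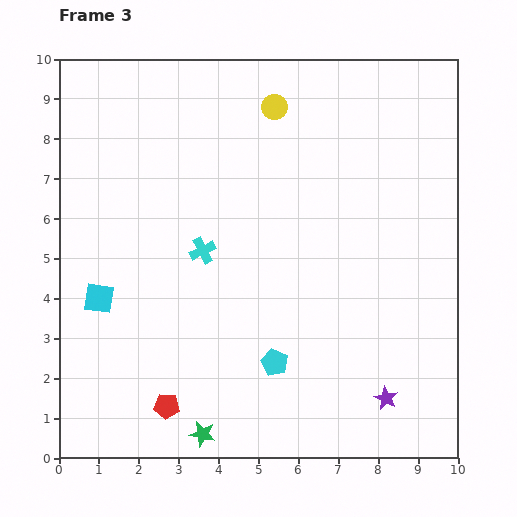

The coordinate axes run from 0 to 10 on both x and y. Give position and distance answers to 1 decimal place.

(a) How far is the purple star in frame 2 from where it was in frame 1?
1.7

The purple star moved from (8.0, 5.0) to (8.1, 3.3), a distance of √(0.1² + 1.7²) ≈ 1.7.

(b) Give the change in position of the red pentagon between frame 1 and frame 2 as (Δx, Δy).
(-1.2, -0.4)

The red pentagon was at (5.2, 2.1) in frame 1 and (4.0, 1.7) in frame 2.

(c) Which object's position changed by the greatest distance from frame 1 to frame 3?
the cyan cross

(moved 6.4; next 3.5)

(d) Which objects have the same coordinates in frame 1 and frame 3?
the green star, the yellow circle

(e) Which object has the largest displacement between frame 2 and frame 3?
the cyan cross

(moved 3.2; next 1.8)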